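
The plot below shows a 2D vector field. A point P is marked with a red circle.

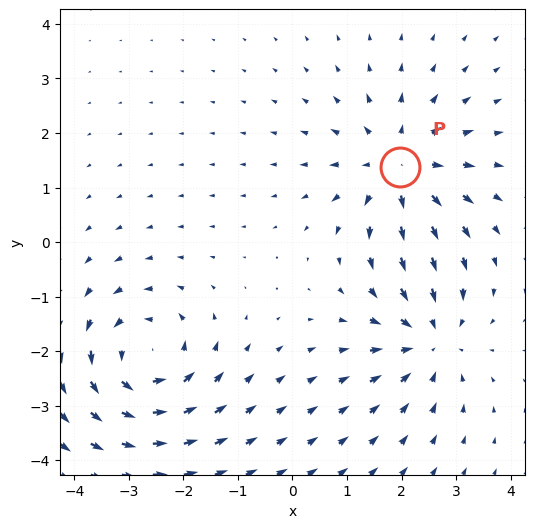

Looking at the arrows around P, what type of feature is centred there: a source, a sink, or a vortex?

At P (2.0, 1.4) the arrows spread outward. Divergence about +4, curl ≈0 — positive divergence with near-zero curl is a source.

source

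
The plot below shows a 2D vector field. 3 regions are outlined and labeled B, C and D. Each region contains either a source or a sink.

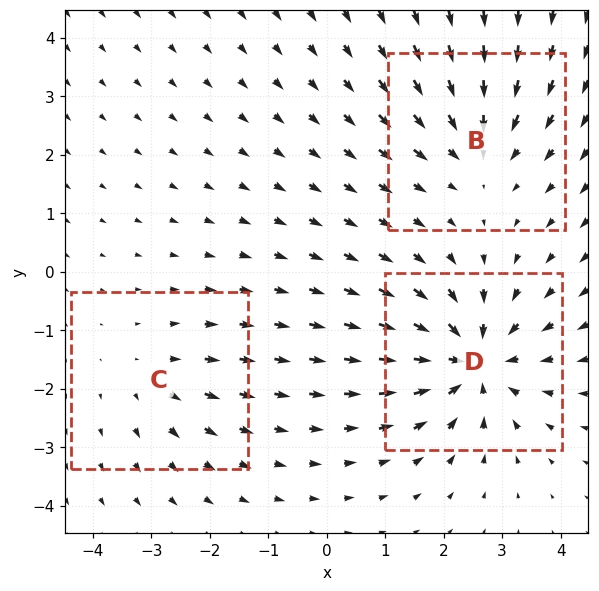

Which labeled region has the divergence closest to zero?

C

Divergence at each region's feature centre — B: about -3, C: about +2, D: about -6. Region C is closest to zero.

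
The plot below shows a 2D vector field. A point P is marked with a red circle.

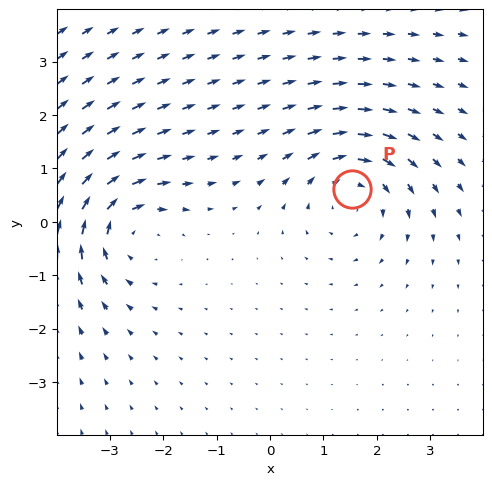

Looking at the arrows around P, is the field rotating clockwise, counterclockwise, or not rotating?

Near P at (1.5, 0.6) the arrows circulate clockwise. The curl (z-component) there is about -3; negative curl means clockwise rotation.

clockwise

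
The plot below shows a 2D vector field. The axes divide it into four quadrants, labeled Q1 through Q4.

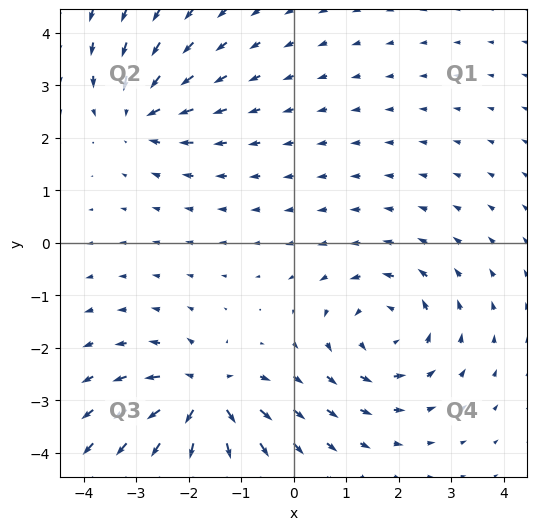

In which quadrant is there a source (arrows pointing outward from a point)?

The source sits at approximately (-1.7, -3.0), which lies in quadrant Q3. The divergence there is about +6, positive as expected for a source.

Q3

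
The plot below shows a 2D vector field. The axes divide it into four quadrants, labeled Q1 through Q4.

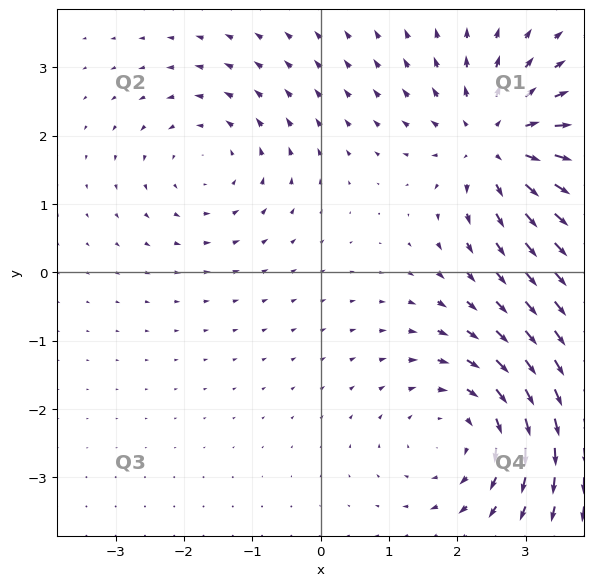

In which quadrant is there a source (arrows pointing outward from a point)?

The source sits at approximately (2.6, 1.9), which lies in quadrant Q1. The divergence there is about +5, positive as expected for a source.

Q1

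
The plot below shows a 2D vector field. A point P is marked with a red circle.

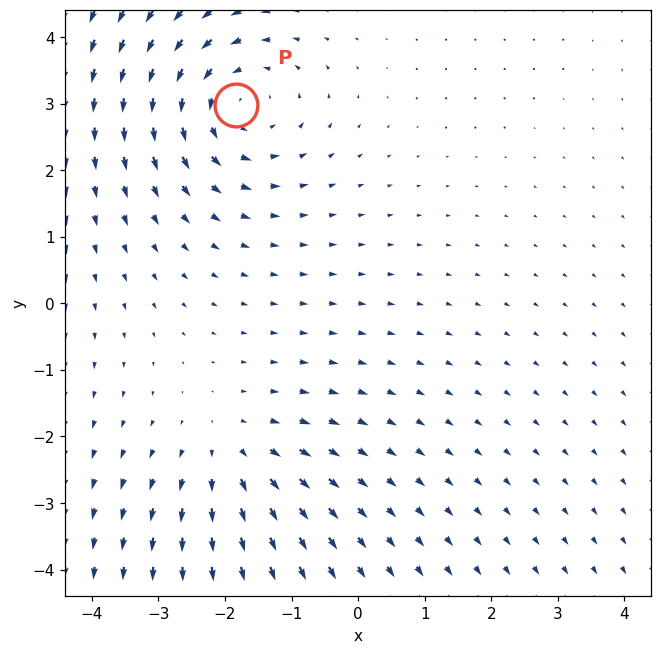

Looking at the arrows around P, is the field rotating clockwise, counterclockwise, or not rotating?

counterclockwise

Near P at (-1.8, 3.0) the arrows circulate counterclockwise. The curl (z-component) there is about +3; positive curl means counterclockwise rotation.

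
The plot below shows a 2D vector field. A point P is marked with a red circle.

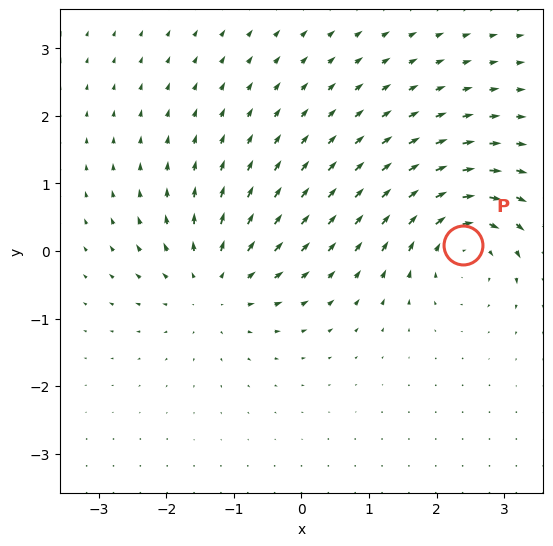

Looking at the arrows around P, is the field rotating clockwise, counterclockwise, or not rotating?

clockwise

Near P at (2.4, 0.1) the arrows circulate clockwise. The curl (z-component) there is about -4; negative curl means clockwise rotation.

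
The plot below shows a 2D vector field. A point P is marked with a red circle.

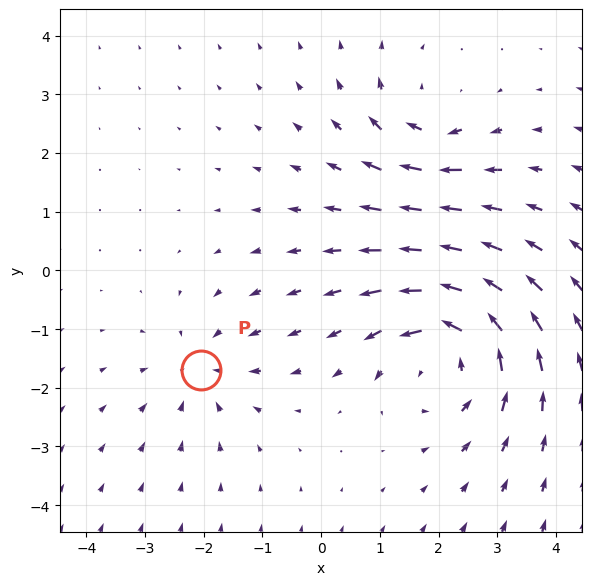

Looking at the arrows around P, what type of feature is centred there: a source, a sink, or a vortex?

sink

At P (-2.0, -1.7) the arrows converge inward. Divergence about -3, curl ≈0 — negative divergence with near-zero curl is a sink.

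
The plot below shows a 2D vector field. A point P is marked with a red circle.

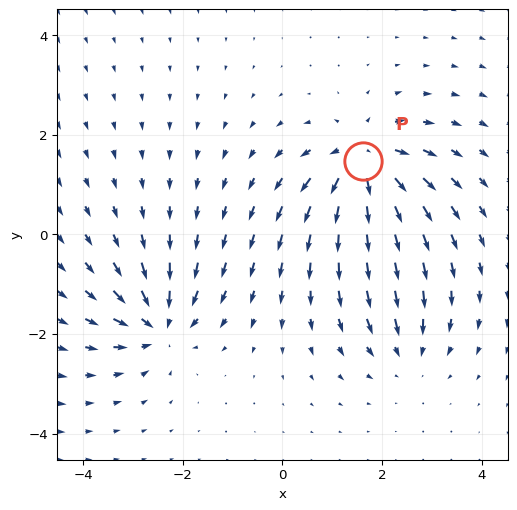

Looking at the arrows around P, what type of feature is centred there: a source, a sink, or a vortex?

At P (1.6, 1.5) the arrows spread outward. Divergence about +6, curl ≈0 — positive divergence with near-zero curl is a source.

source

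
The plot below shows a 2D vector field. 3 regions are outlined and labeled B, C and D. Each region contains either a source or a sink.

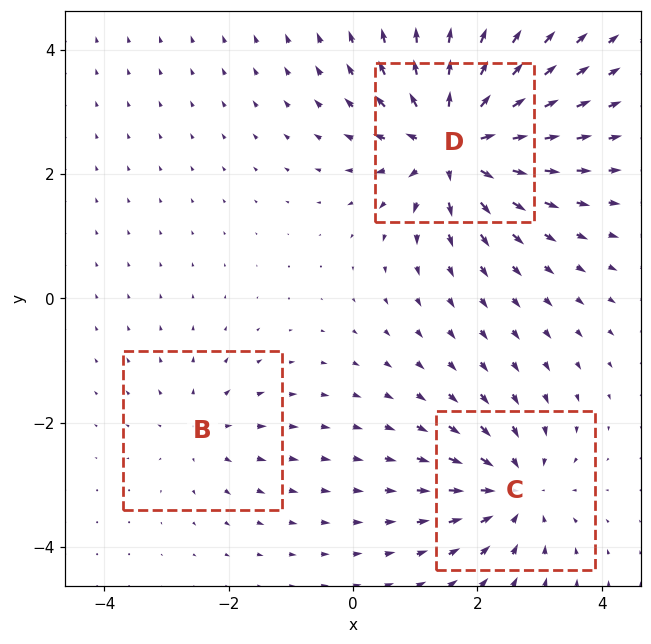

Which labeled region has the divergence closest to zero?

B

Divergence at each region's feature centre — B: about +2, C: about -4, D: about +6. Region B is closest to zero.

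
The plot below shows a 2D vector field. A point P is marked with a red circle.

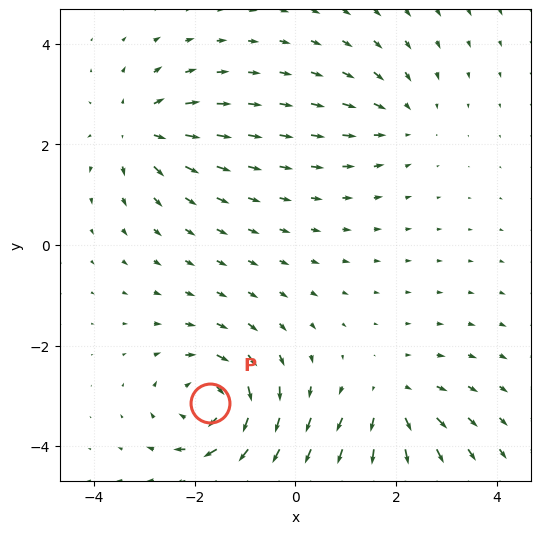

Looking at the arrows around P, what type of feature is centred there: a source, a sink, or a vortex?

At P (-1.7, -3.1) the arrows circulate clockwise. Divergence ≈0, curl about -6 — near-zero divergence with nonzero curl is a vortex.

vortex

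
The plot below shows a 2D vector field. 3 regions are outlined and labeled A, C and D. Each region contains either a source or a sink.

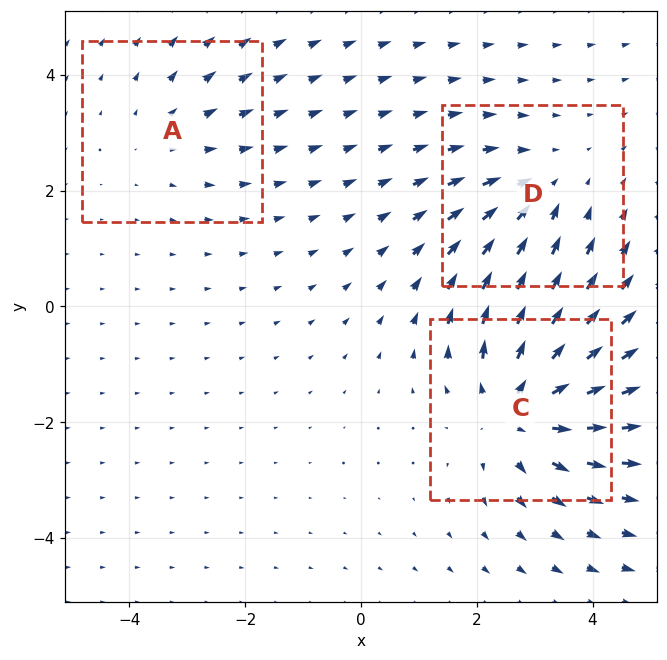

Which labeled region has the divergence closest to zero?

Divergence at each region's feature centre — A: about +2, C: about +5, D: about -3. Region A is closest to zero.

A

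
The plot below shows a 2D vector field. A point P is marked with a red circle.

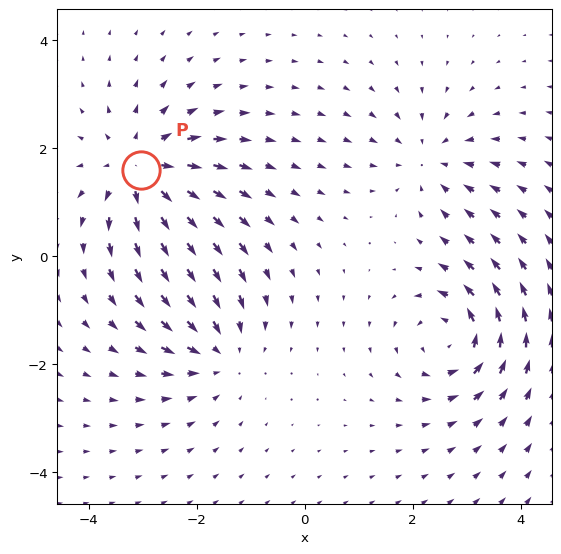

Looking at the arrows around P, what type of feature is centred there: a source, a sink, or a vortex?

At P (-3.0, 1.6) the arrows spread outward. Divergence about +5, curl ≈0 — positive divergence with near-zero curl is a source.

source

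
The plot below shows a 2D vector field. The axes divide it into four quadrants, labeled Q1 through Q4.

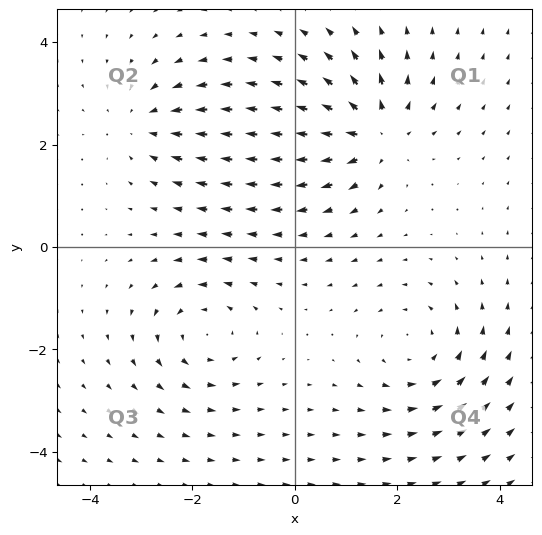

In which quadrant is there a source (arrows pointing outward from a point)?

Q1

The source sits at approximately (1.6, 2.2), which lies in quadrant Q1. The divergence there is about +6, positive as expected for a source.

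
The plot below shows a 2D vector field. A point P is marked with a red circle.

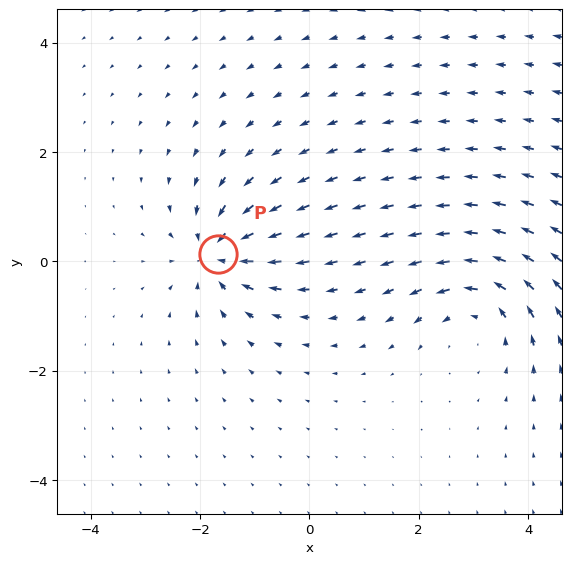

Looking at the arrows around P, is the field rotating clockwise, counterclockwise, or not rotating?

not rotating

Near P at (-1.7, 0.1) the arrows show no circulation. The curl there is ≈0.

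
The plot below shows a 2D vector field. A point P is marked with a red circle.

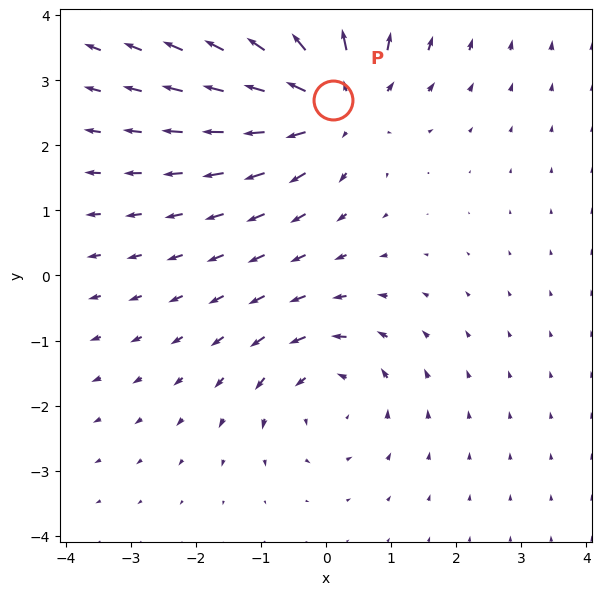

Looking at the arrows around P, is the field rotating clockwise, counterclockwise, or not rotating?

not rotating

Near P at (0.1, 2.7) the arrows show no circulation. The curl there is ≈0.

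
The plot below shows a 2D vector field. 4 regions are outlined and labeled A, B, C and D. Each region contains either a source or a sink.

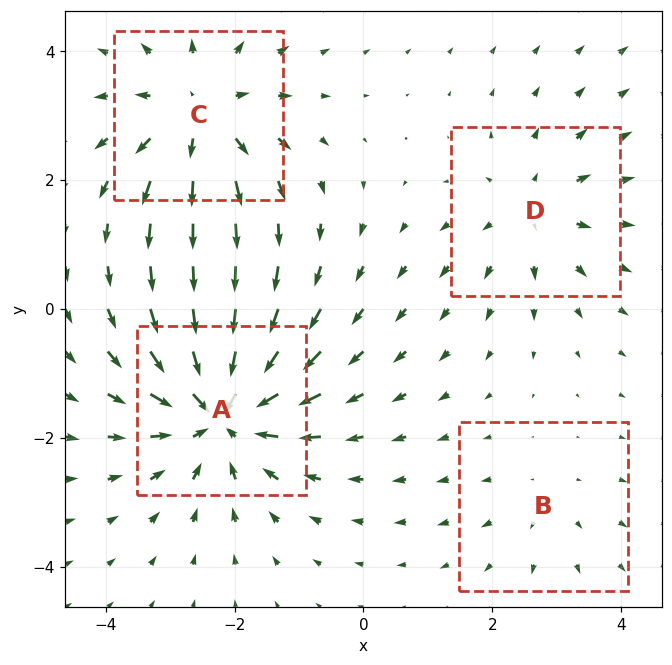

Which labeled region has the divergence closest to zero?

Divergence at each region's feature centre — A: about -7, B: about +2, C: about +5, D: about +3. Region B is closest to zero.

B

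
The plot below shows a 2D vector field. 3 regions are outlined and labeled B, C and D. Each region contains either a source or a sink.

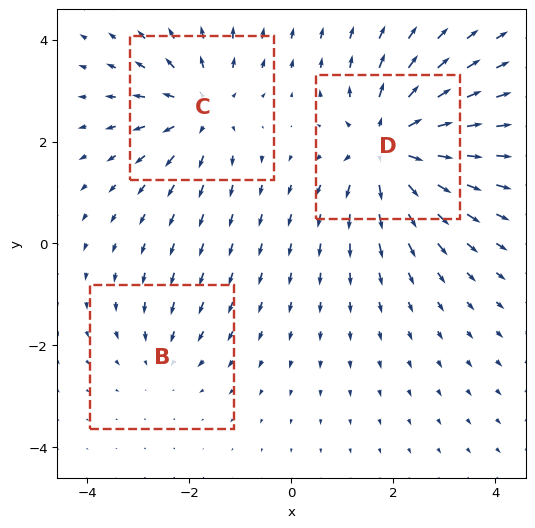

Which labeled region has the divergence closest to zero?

B

Divergence at each region's feature centre — B: about -2, C: about +3, D: about +5. Region B is closest to zero.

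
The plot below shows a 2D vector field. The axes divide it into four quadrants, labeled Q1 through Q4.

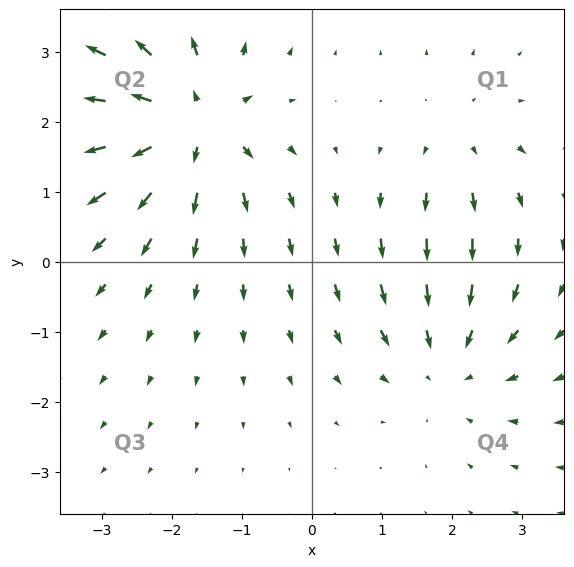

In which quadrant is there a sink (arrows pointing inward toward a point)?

The sink sits at approximately (2.0, -1.4), which lies in quadrant Q4. The divergence there is about -3, negative as expected for a sink.

Q4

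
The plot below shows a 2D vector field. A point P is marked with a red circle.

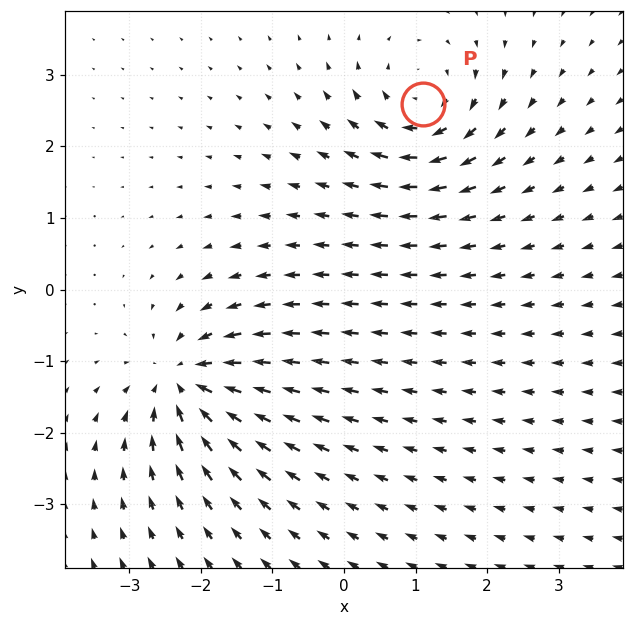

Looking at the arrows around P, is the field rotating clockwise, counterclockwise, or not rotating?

Near P at (1.1, 2.6) the arrows circulate clockwise. The curl (z-component) there is about -5; negative curl means clockwise rotation.

clockwise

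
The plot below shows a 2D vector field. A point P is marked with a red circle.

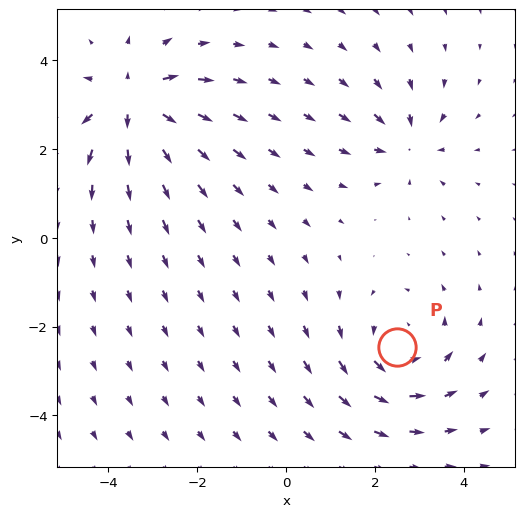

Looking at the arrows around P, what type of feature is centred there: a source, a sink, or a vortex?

At P (2.5, -2.5) the arrows circulate counterclockwise. Divergence ≈0, curl about +4 — near-zero divergence with nonzero curl is a vortex.

vortex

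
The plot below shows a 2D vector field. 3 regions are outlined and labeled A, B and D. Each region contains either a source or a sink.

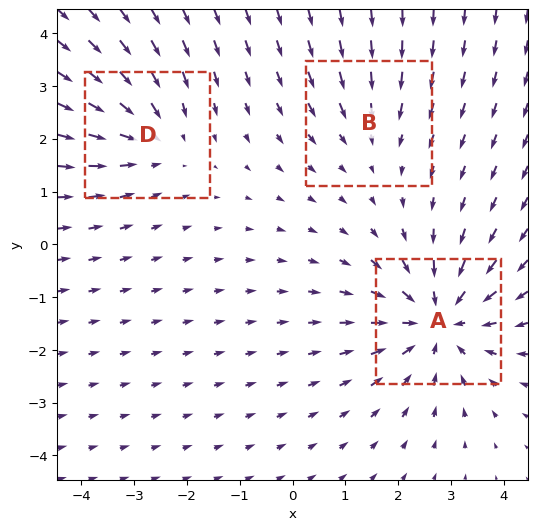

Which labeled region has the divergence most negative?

Divergence at each region's feature centre — A: about -5, B: about -2, D: about -3. Region A is most negative.

A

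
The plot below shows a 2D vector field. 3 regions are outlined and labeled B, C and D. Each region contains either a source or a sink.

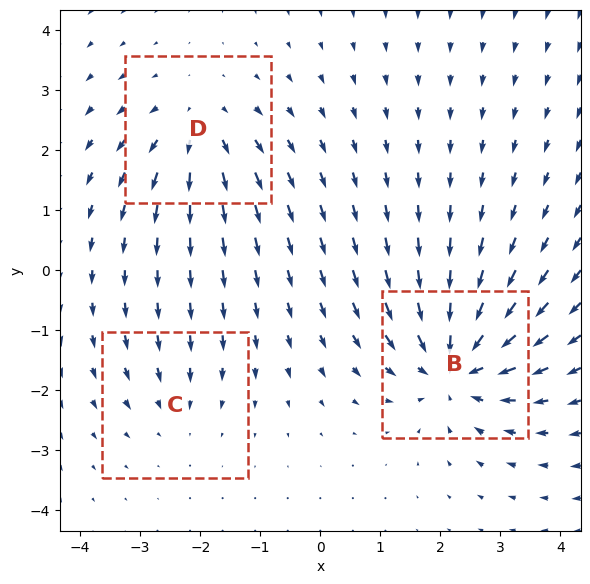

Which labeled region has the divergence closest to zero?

Divergence at each region's feature centre — B: about -6, C: about -2, D: about +3. Region C is closest to zero.

C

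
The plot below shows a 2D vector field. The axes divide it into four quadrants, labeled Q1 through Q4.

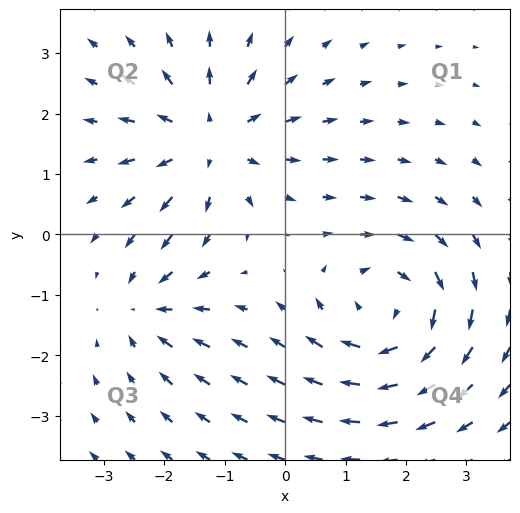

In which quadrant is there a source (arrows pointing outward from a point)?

The source sits at approximately (-1.2, 1.6), which lies in quadrant Q2. The divergence there is about +4, positive as expected for a source.

Q2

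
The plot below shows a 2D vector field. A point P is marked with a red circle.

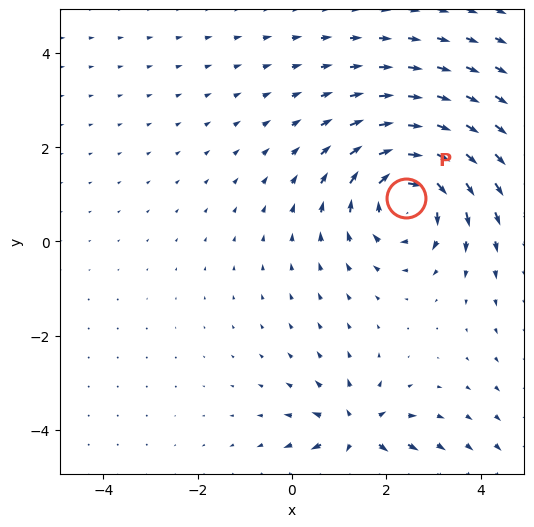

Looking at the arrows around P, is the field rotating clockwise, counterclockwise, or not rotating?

clockwise

Near P at (2.4, 0.9) the arrows circulate clockwise. The curl (z-component) there is about -5; negative curl means clockwise rotation.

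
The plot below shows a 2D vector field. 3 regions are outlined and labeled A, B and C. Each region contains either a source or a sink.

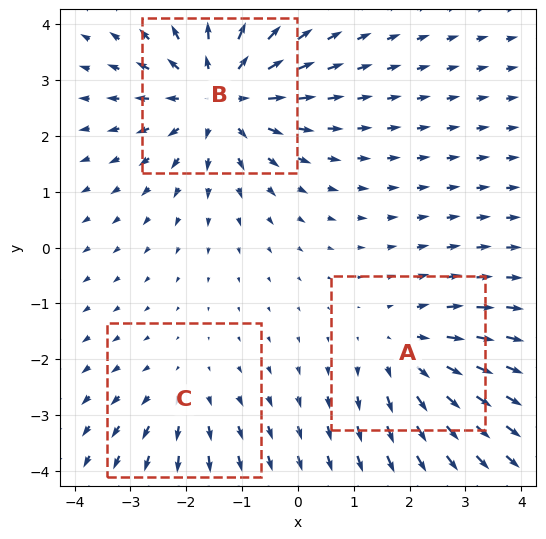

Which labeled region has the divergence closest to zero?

Divergence at each region's feature centre — A: about +3, B: about +4, C: about +2. Region C is closest to zero.

C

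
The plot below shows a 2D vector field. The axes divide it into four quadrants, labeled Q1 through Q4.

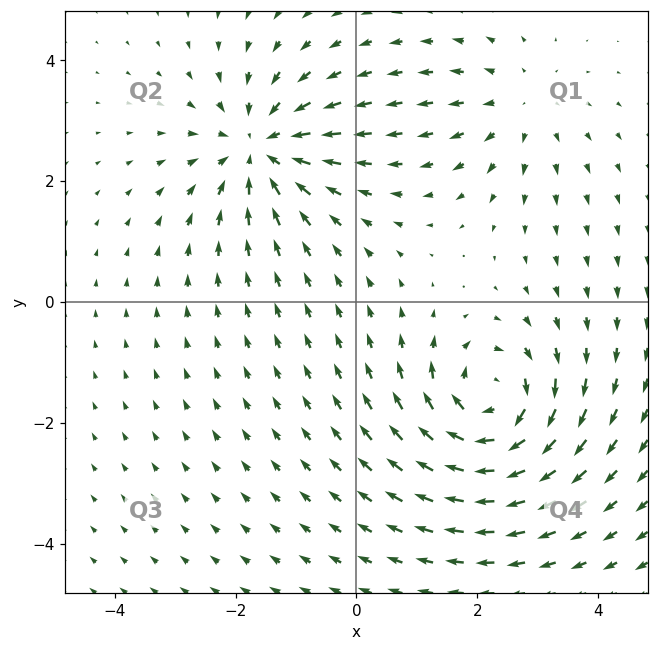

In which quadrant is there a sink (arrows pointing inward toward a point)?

Q2

The sink sits at approximately (-1.6, 2.5), which lies in quadrant Q2. The divergence there is about -4, negative as expected for a sink.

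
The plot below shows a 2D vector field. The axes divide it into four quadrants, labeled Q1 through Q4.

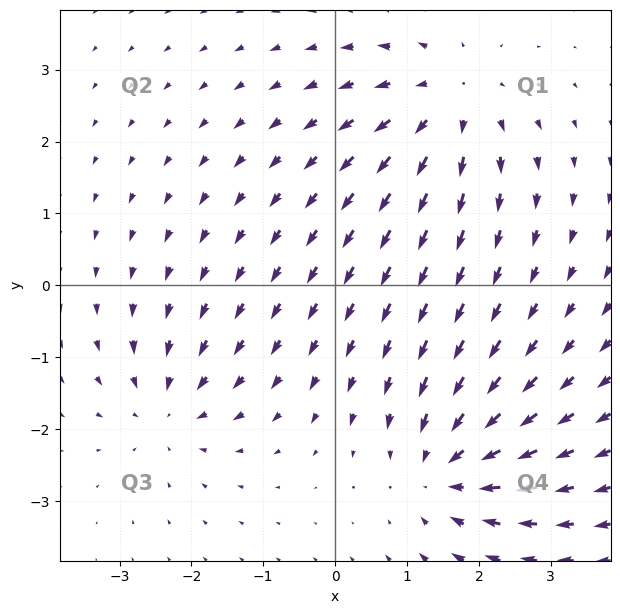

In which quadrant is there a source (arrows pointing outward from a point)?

Q1

The source sits at approximately (1.6, 2.6), which lies in quadrant Q1. The divergence there is about +4, positive as expected for a source.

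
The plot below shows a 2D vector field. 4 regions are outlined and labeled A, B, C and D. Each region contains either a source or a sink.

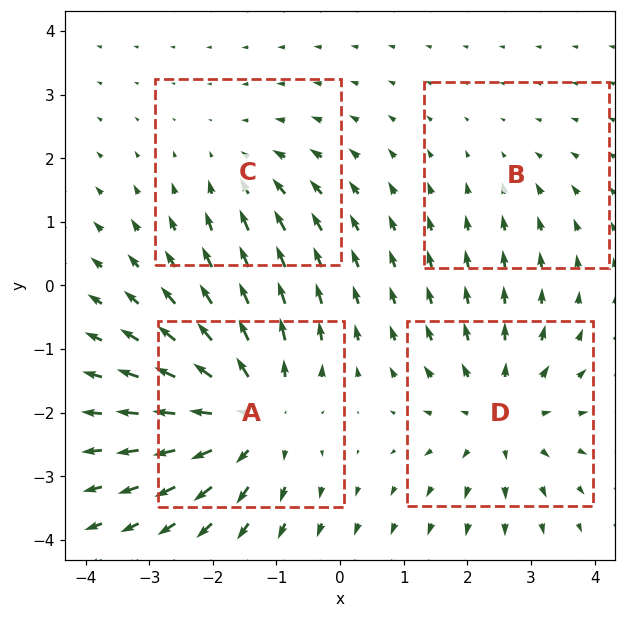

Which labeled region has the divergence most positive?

A

Divergence at each region's feature centre — A: about +6, B: about -2, C: about -3, D: about +4. Region A is most positive.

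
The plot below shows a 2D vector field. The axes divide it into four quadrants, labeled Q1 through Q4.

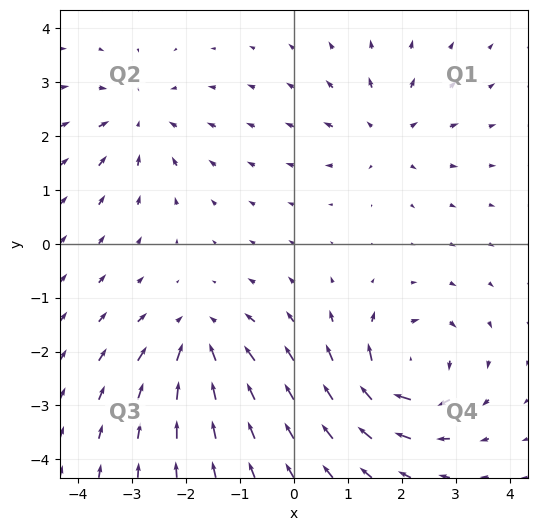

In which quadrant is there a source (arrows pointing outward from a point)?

The source sits at approximately (1.7, 2.0), which lies in quadrant Q1. The divergence there is about +3, positive as expected for a source.

Q1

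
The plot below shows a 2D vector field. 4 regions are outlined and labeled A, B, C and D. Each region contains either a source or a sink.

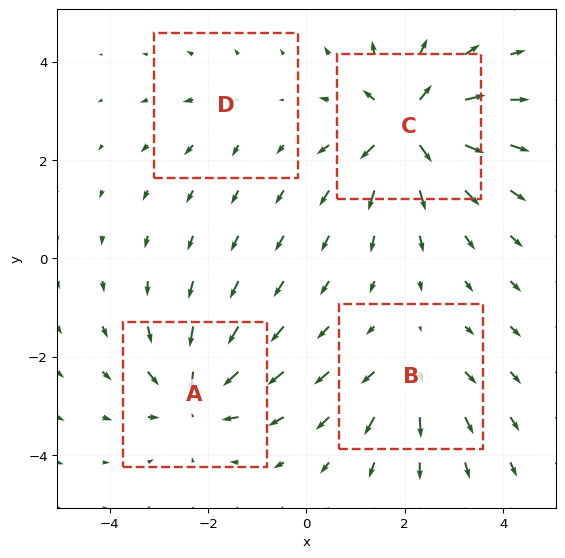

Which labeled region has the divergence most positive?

C

Divergence at each region's feature centre — A: about -6, B: about +4, C: about +8, D: about +2. Region C is most positive.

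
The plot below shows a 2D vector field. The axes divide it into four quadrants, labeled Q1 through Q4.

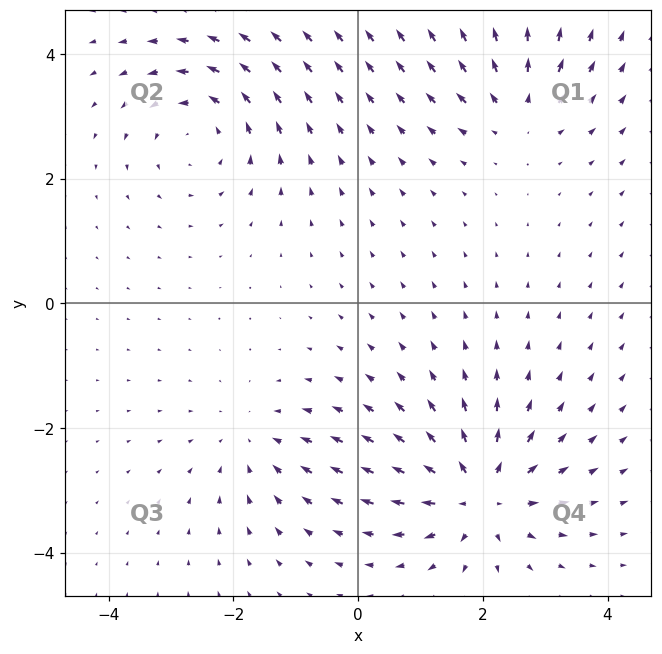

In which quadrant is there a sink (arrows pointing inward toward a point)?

Q3

The sink sits at approximately (-1.7, -2.2), which lies in quadrant Q3. The divergence there is about -3, negative as expected for a sink.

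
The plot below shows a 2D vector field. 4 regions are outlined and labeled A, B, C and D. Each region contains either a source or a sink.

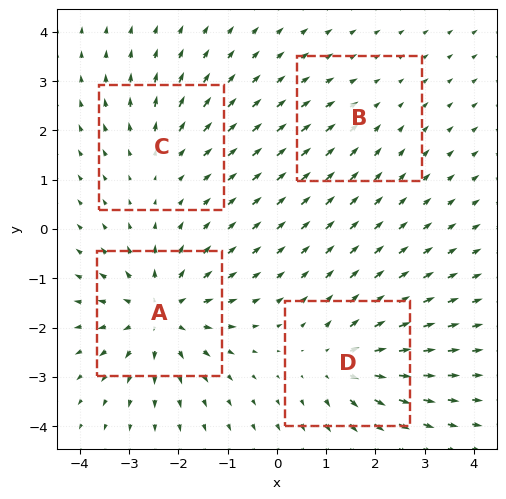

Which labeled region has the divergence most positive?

A

Divergence at each region's feature centre — A: about +7, B: about -2, C: about +3, D: about +5. Region A is most positive.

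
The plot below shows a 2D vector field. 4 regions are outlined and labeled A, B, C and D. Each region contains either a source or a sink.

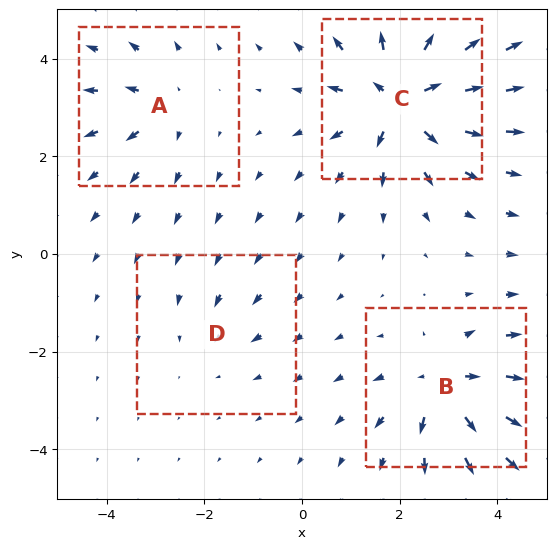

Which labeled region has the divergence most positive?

C

Divergence at each region's feature centre — A: about +4, B: about +6, C: about +8, D: about -2. Region C is most positive.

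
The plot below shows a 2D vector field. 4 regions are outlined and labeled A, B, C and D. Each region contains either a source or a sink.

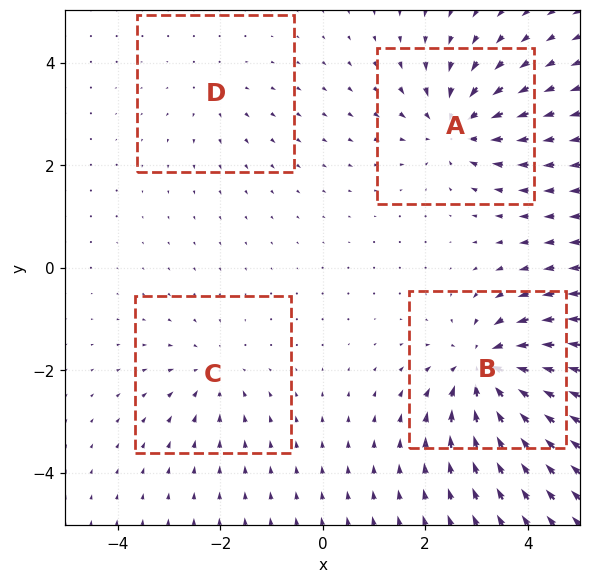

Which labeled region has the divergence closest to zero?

Divergence at each region's feature centre — A: about -5, B: about -7, C: about -3, D: about +2. Region D is closest to zero.

D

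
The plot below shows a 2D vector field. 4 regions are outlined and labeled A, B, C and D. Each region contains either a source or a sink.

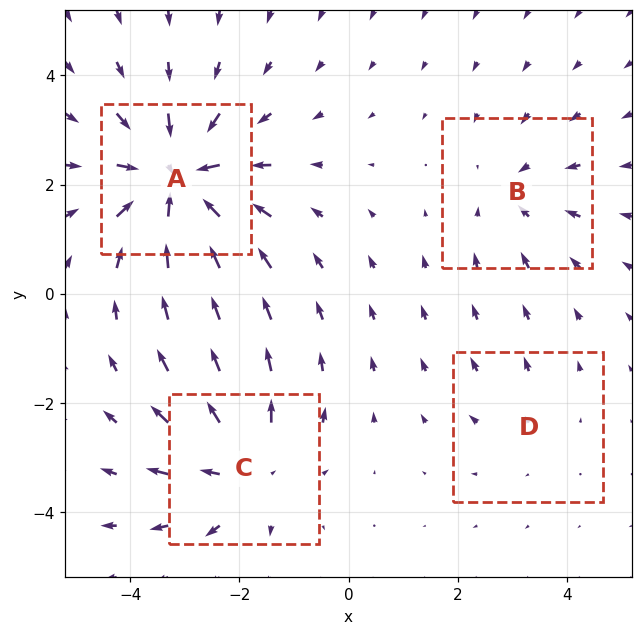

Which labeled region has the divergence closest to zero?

D

Divergence at each region's feature centre — A: about -6, B: about -3, C: about +4, D: about +2. Region D is closest to zero.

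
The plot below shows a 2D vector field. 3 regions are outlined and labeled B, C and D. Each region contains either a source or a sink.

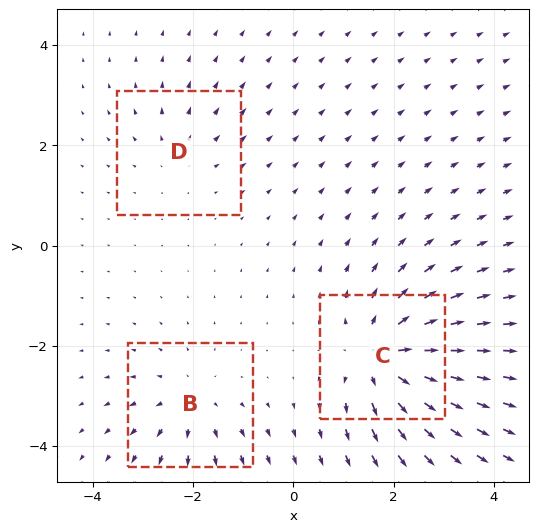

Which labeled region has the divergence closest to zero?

D

Divergence at each region's feature centre — B: about +3, C: about +5, D: about +2. Region D is closest to zero.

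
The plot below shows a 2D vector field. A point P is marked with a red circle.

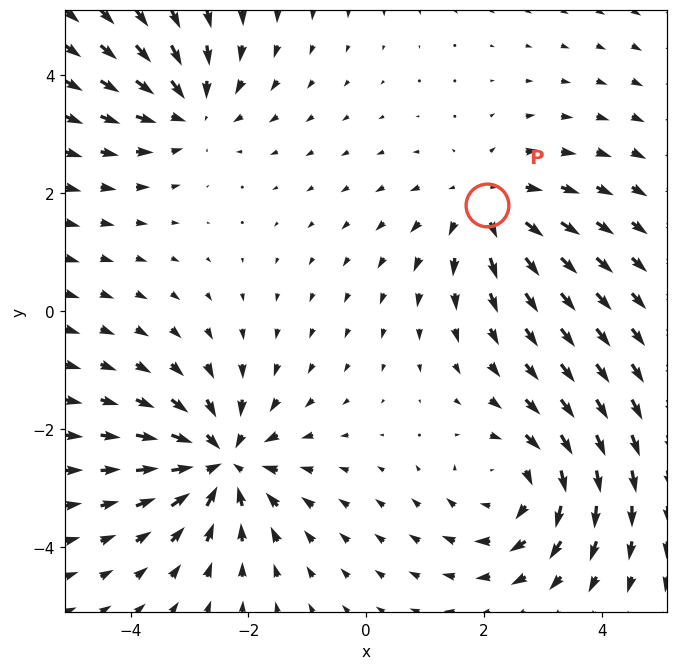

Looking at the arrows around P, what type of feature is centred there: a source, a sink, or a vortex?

At P (2.0, 1.8) the arrows spread outward. Divergence about +4, curl ≈0 — positive divergence with near-zero curl is a source.

source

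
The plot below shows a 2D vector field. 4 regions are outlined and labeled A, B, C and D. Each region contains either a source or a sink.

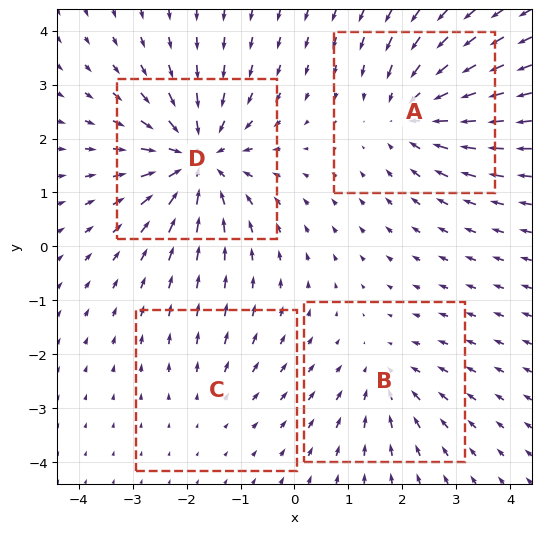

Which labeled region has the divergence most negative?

D

Divergence at each region's feature centre — A: about -5, B: about -3, C: about +2, D: about -7. Region D is most negative.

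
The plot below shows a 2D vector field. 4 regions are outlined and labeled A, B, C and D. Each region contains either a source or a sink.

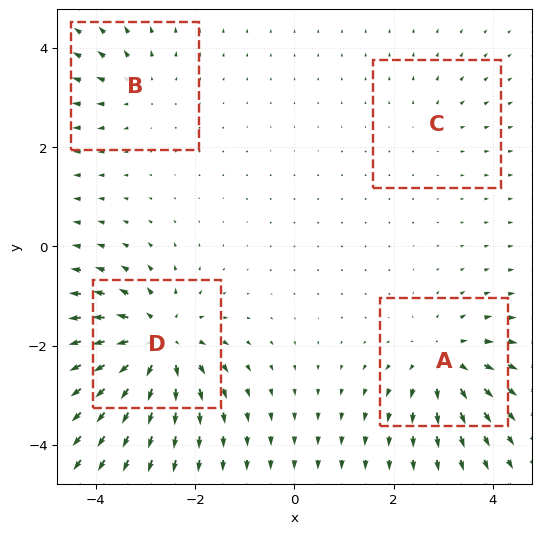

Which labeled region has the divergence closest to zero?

Divergence at each region's feature centre — A: about +5, B: about +3, C: about +2, D: about +8. Region C is closest to zero.

C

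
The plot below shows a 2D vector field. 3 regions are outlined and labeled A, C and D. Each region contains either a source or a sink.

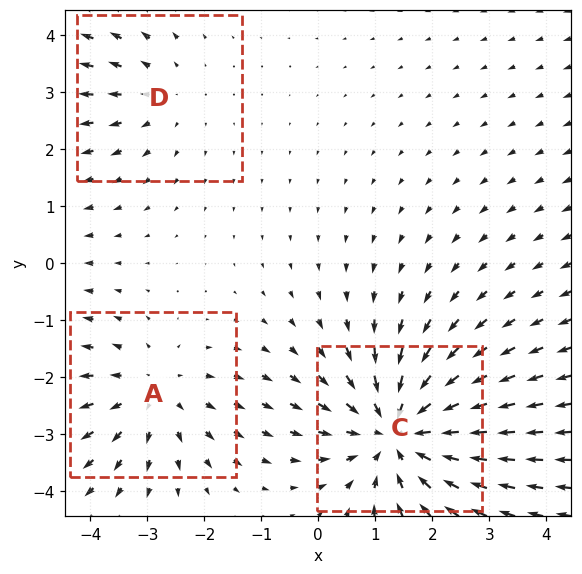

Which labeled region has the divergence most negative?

C

Divergence at each region's feature centre — A: about +3, C: about -4, D: about +2. Region C is most negative.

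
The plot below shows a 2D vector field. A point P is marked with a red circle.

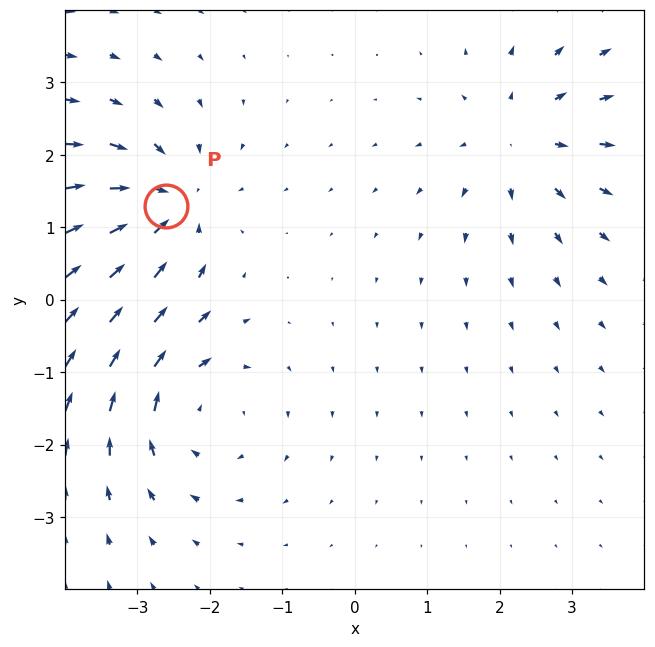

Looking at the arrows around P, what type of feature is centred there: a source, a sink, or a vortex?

sink

At P (-2.6, 1.3) the arrows converge inward. Divergence about -4, curl ≈0 — negative divergence with near-zero curl is a sink.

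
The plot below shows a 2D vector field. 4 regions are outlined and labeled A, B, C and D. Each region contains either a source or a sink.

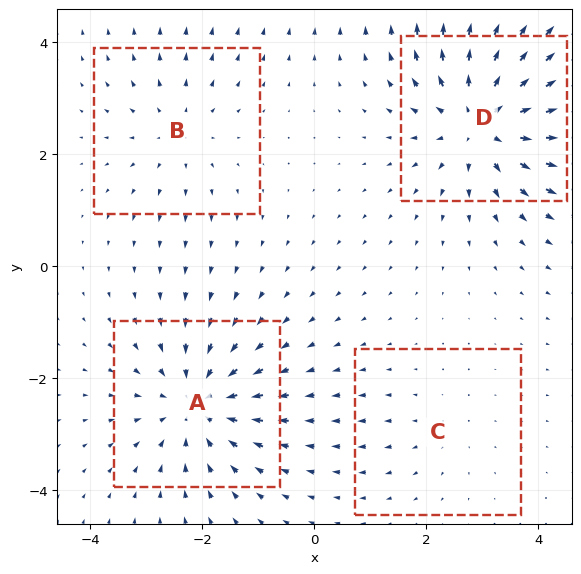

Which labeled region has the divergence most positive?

Divergence at each region's feature centre — A: about -5, B: about +3, C: about +2, D: about +6. Region D is most positive.

D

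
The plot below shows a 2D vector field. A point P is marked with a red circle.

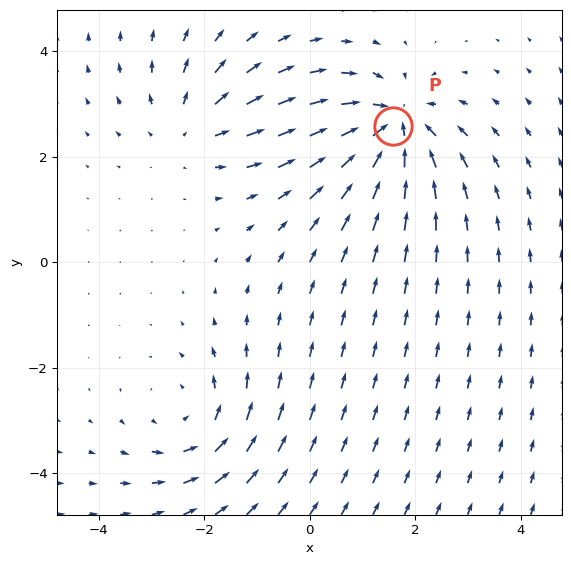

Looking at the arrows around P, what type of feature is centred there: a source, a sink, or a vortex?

sink

At P (1.6, 2.6) the arrows converge inward. Divergence about -5, curl ≈0 — negative divergence with near-zero curl is a sink.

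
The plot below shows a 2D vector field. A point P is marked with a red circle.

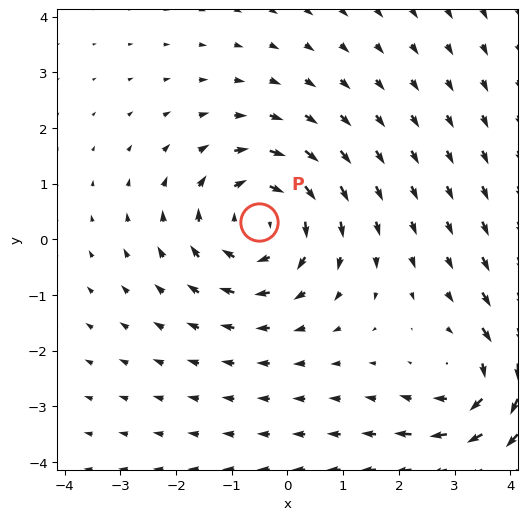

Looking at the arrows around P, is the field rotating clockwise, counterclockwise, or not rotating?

clockwise

Near P at (-0.5, 0.3) the arrows circulate clockwise. The curl (z-component) there is about -4; negative curl means clockwise rotation.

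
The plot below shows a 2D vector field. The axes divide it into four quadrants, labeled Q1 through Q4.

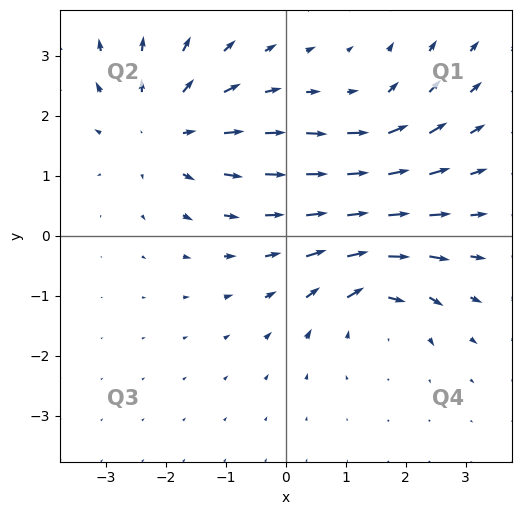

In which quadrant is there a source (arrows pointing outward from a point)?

Q2

The source sits at approximately (-2.0, 1.8), which lies in quadrant Q2. The divergence there is about +4, positive as expected for a source.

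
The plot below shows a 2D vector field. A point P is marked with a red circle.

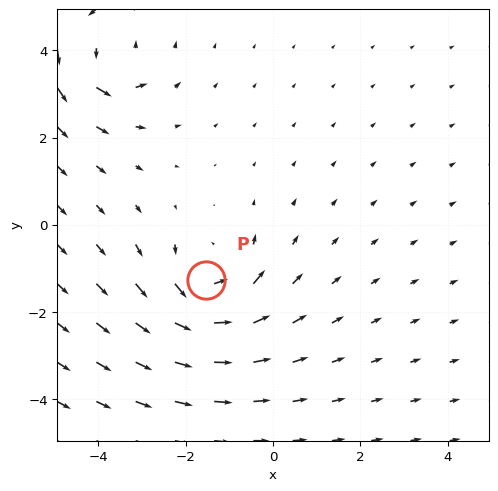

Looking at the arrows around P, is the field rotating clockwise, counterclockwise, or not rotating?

counterclockwise

Near P at (-1.5, -1.3) the arrows circulate counterclockwise. The curl (z-component) there is about +5; positive curl means counterclockwise rotation.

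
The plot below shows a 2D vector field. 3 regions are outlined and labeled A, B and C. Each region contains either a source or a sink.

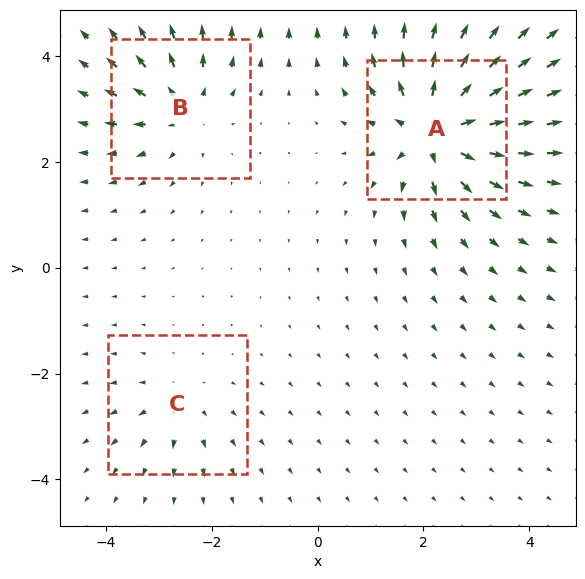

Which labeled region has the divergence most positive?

A

Divergence at each region's feature centre — A: about +6, B: about +4, C: about +2. Region A is most positive.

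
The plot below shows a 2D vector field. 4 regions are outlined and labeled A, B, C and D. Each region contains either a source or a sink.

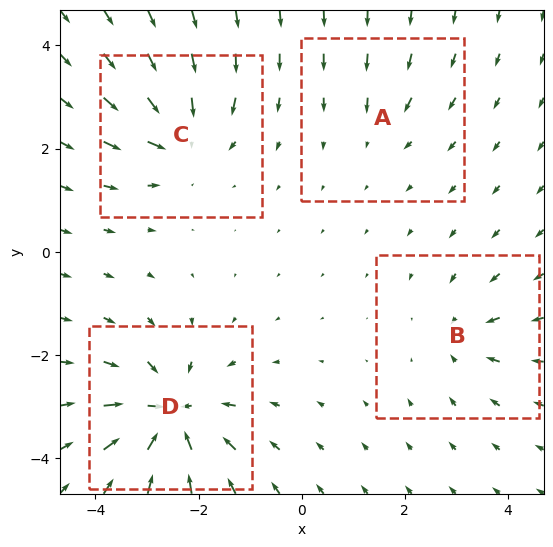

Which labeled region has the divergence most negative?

D

Divergence at each region's feature centre — A: about -2, B: about -4, C: about -6, D: about -8. Region D is most negative.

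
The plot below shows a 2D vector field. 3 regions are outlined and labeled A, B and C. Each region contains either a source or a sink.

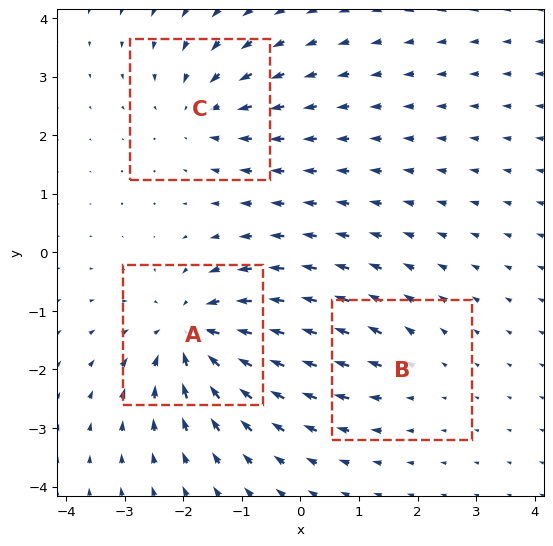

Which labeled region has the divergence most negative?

A

Divergence at each region's feature centre — A: about -5, B: about +2, C: about -3. Region A is most negative.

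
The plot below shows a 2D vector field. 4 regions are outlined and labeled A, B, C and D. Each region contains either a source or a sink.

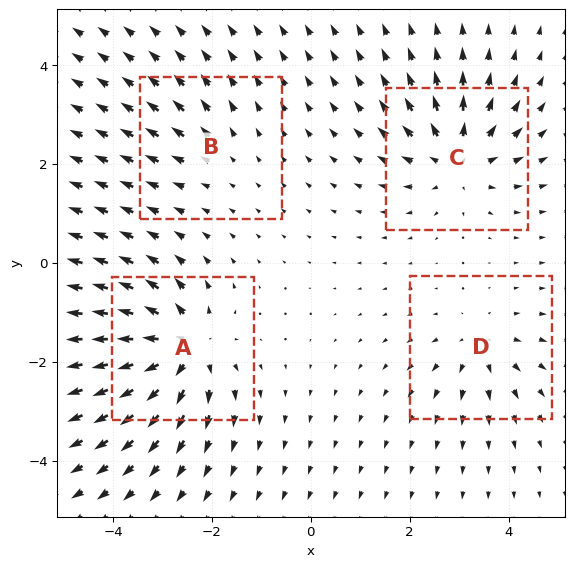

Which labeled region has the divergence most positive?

Divergence at each region's feature centre — A: about +8, B: about +3, C: about +6, D: about +4. Region A is most positive.

A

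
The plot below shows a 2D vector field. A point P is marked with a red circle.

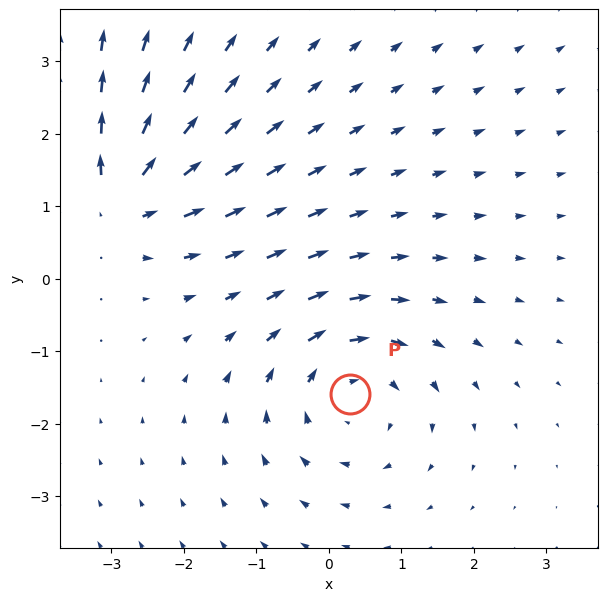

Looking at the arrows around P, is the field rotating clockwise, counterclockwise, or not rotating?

clockwise

Near P at (0.3, -1.6) the arrows circulate clockwise. The curl (z-component) there is about -4; negative curl means clockwise rotation.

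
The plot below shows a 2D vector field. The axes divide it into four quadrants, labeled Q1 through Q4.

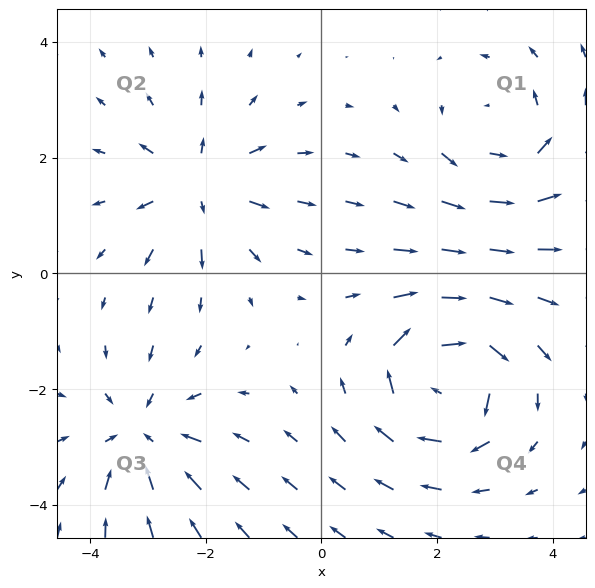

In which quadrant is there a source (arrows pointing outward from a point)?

Q2

The source sits at approximately (-2.1, 1.5), which lies in quadrant Q2. The divergence there is about +4, positive as expected for a source.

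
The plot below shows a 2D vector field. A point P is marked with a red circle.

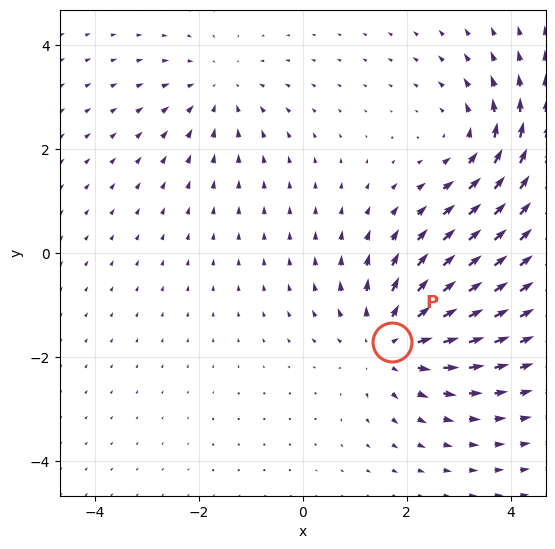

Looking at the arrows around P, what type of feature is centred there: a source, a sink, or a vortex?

source

At P (1.7, -1.7) the arrows spread outward. Divergence about +4, curl ≈0 — positive divergence with near-zero curl is a source.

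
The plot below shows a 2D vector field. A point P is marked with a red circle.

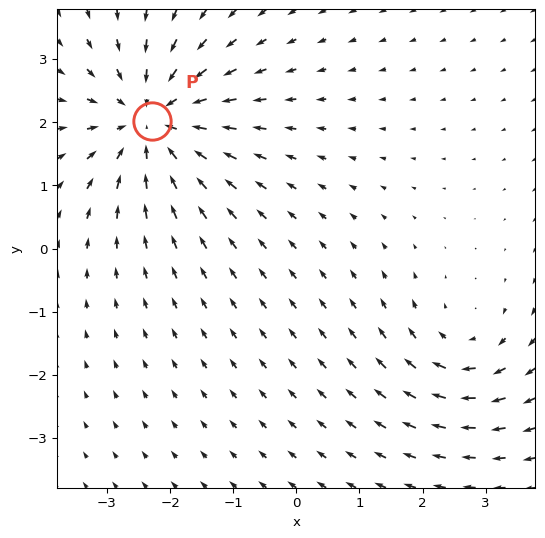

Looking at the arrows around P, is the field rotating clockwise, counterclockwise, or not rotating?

not rotating

Near P at (-2.3, 2.0) the arrows show no circulation. The curl there is ≈0.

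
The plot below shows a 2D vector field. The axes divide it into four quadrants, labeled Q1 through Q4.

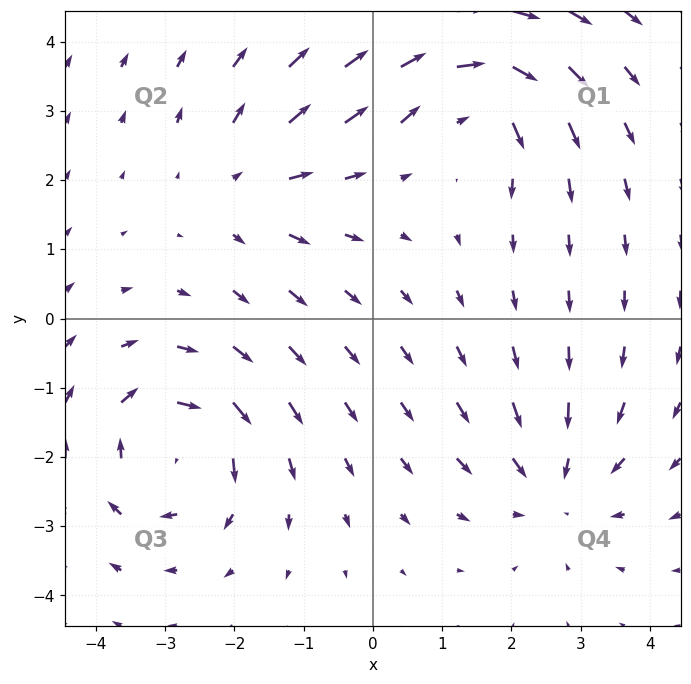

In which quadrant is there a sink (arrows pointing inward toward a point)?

The sink sits at approximately (2.6, -2.4), which lies in quadrant Q4. The divergence there is about -3, negative as expected for a sink.

Q4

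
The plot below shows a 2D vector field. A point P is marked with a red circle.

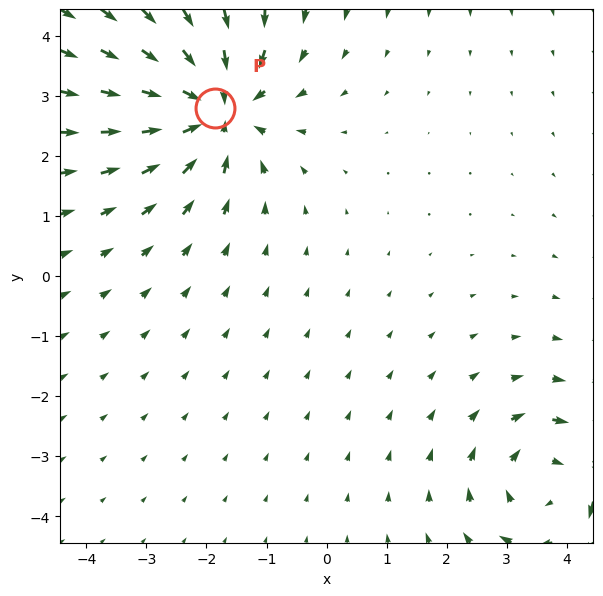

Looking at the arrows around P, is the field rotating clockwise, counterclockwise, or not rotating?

not rotating

Near P at (-1.9, 2.8) the arrows show no circulation. The curl there is ≈0.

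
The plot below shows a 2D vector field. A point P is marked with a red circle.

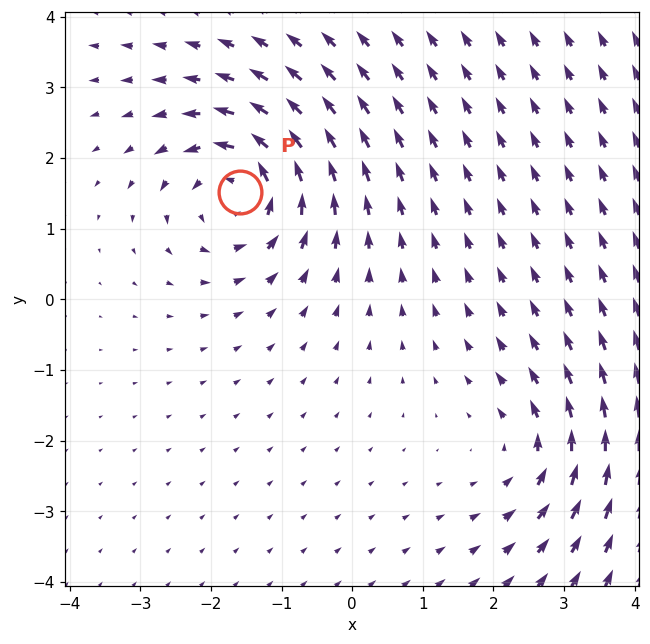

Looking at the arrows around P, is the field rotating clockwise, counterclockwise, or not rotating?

counterclockwise

Near P at (-1.6, 1.5) the arrows circulate counterclockwise. The curl (z-component) there is about +5; positive curl means counterclockwise rotation.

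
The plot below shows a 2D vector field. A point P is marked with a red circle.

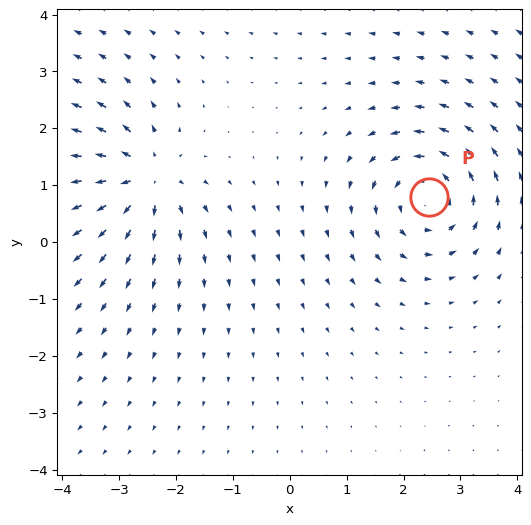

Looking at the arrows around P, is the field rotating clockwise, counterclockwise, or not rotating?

counterclockwise

Near P at (2.4, 0.8) the arrows circulate counterclockwise. The curl (z-component) there is about +4; positive curl means counterclockwise rotation.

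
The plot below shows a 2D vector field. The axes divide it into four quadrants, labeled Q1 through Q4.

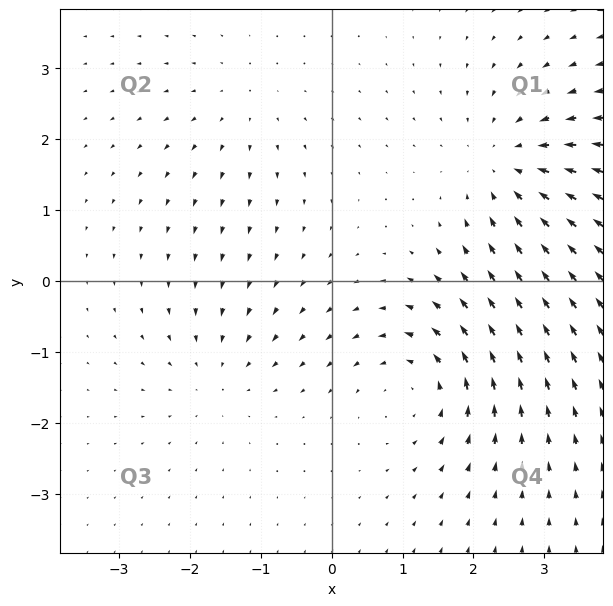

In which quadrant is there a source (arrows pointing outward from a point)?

The source sits at approximately (-1.3, 2.4), which lies in quadrant Q2. The divergence there is about +2, positive as expected for a source.

Q2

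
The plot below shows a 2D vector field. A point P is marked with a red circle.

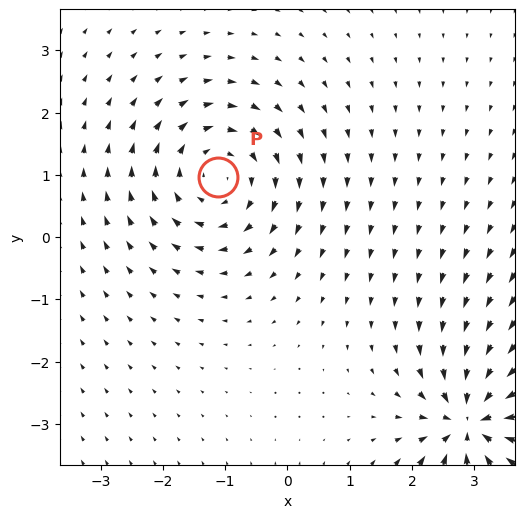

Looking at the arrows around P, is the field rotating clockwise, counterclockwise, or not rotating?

Near P at (-1.1, 1.0) the arrows circulate clockwise. The curl (z-component) there is about -4; negative curl means clockwise rotation.

clockwise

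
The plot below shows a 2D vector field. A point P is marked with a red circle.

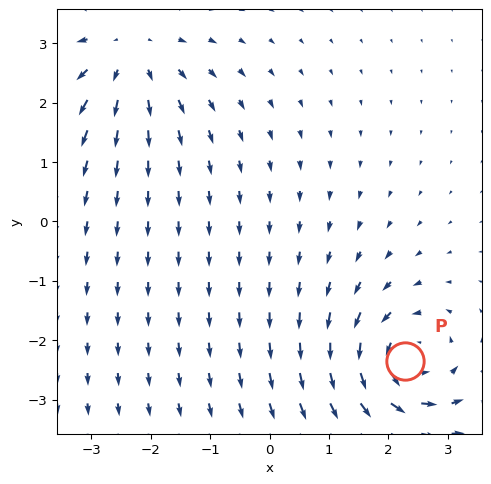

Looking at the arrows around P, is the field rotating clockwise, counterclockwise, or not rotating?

Near P at (2.3, -2.3) the arrows circulate counterclockwise. The curl (z-component) there is about +6; positive curl means counterclockwise rotation.

counterclockwise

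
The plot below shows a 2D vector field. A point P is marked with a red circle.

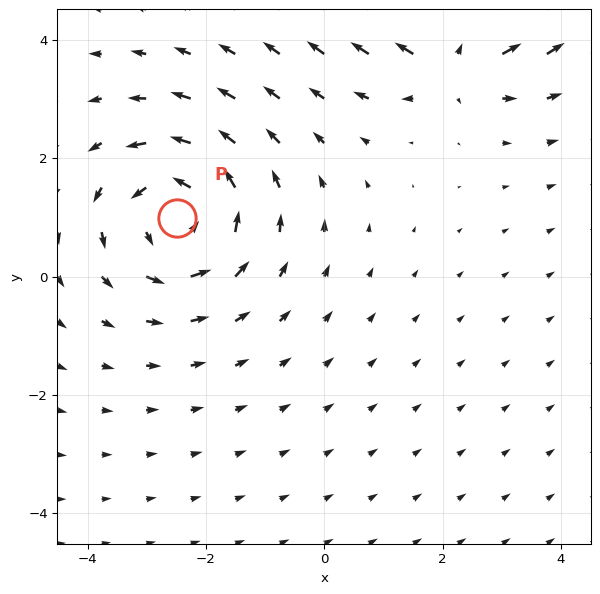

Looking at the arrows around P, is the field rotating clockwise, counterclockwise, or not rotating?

counterclockwise

Near P at (-2.5, 1.0) the arrows circulate counterclockwise. The curl (z-component) there is about +3; positive curl means counterclockwise rotation.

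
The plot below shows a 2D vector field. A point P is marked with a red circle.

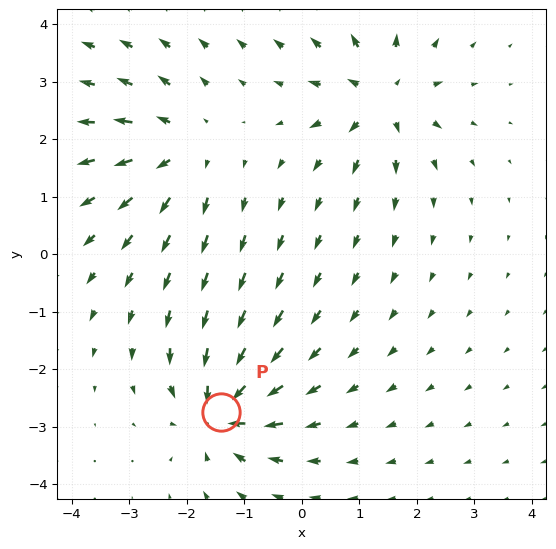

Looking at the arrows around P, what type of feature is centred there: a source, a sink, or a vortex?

At P (-1.4, -2.7) the arrows converge inward. Divergence about -7, curl ≈0 — negative divergence with near-zero curl is a sink.

sink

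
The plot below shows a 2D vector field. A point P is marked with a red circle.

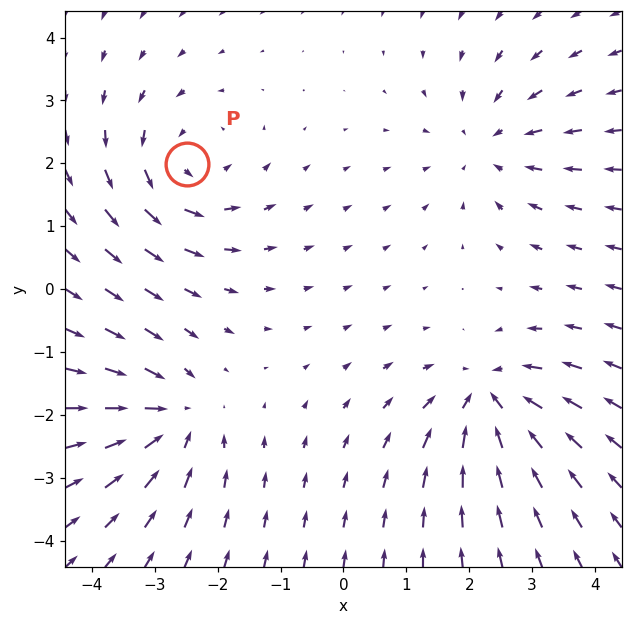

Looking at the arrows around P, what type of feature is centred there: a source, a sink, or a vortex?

vortex

At P (-2.5, 2.0) the arrows circulate counterclockwise. Divergence ≈0, curl about +4 — near-zero divergence with nonzero curl is a vortex.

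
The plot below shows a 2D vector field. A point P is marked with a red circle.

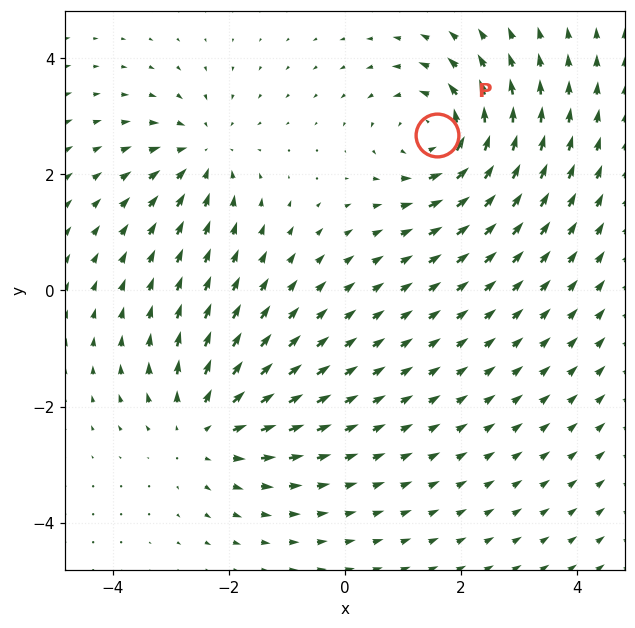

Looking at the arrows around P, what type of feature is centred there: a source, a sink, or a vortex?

At P (1.6, 2.7) the arrows circulate counterclockwise. Divergence ≈0, curl about +5 — near-zero divergence with nonzero curl is a vortex.

vortex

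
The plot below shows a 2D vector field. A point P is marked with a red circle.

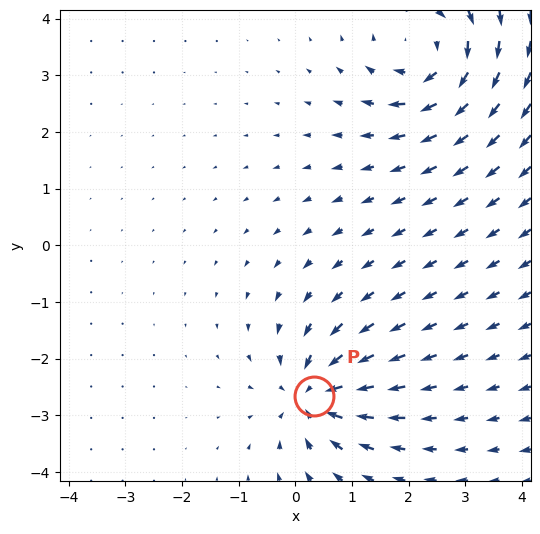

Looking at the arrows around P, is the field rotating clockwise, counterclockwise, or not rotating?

Near P at (0.3, -2.7) the arrows show no circulation. The curl there is ≈0.

not rotating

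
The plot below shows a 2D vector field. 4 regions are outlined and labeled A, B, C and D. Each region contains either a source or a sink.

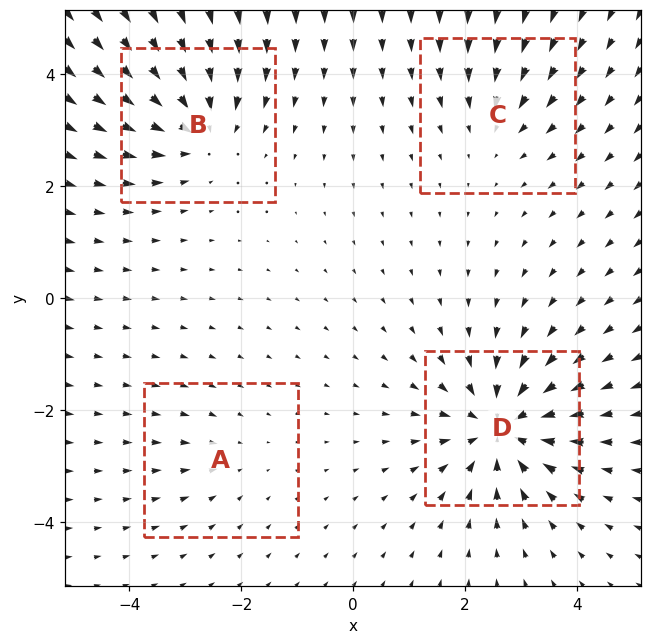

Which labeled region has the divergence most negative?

Divergence at each region's feature centre — A: about -2, B: about -5, C: about -3, D: about -7. Region D is most negative.

D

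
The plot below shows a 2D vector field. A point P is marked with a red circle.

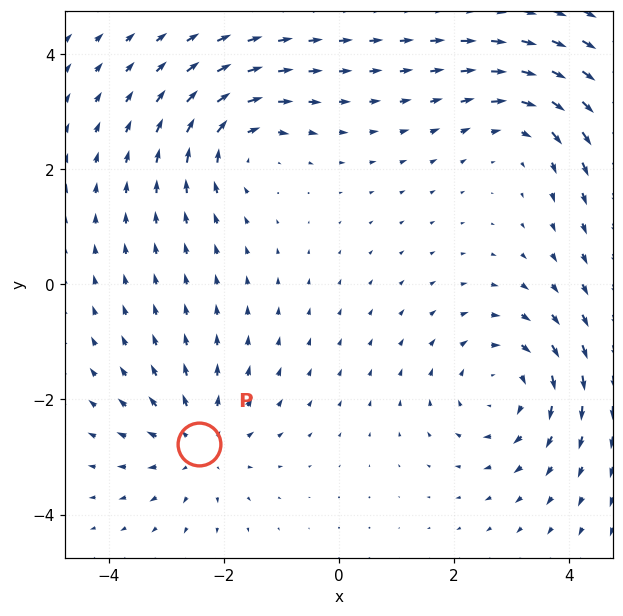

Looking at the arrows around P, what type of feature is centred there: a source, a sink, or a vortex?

At P (-2.4, -2.8) the arrows spread outward. Divergence about +4, curl ≈0 — positive divergence with near-zero curl is a source.

source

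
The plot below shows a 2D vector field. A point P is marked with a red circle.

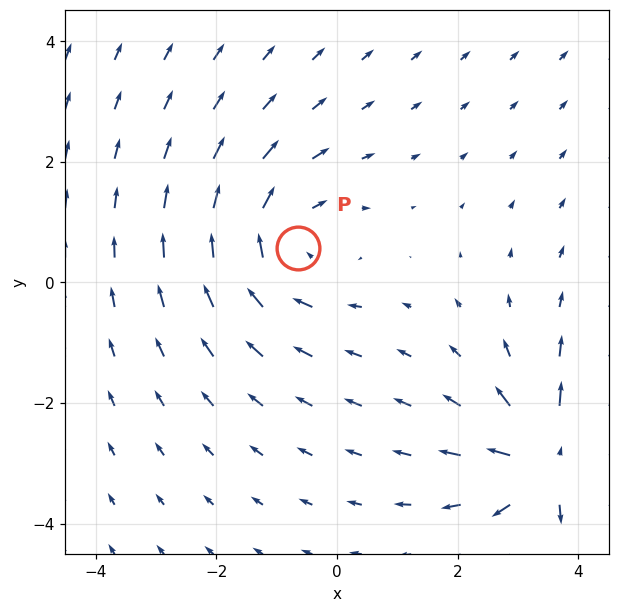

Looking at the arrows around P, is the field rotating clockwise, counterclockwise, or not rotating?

clockwise

Near P at (-0.7, 0.6) the arrows circulate clockwise. The curl (z-component) there is about -3; negative curl means clockwise rotation.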